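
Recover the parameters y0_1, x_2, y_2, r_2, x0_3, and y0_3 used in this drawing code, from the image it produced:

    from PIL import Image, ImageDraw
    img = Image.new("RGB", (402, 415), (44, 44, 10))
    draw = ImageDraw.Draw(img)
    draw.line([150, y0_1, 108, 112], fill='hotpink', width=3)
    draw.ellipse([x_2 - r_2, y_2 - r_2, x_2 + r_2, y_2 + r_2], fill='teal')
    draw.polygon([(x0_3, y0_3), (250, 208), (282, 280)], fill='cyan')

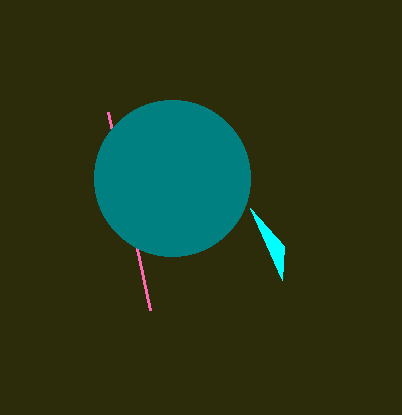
y0_1 = 310; x_2 = 172; y_2 = 178; r_2 = 78; x0_3 = 284; y0_3 = 246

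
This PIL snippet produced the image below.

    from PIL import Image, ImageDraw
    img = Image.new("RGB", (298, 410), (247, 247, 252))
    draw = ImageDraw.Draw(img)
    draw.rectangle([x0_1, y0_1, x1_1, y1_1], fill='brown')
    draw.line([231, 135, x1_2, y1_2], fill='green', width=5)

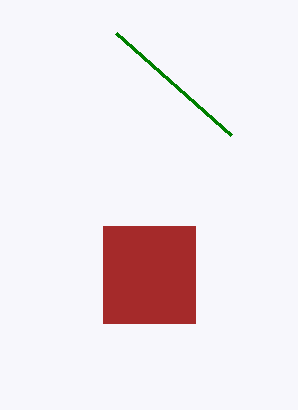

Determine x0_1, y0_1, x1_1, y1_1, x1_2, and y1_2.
x0_1 = 103; y0_1 = 226; x1_1 = 195; y1_1 = 323; x1_2 = 116; y1_2 = 33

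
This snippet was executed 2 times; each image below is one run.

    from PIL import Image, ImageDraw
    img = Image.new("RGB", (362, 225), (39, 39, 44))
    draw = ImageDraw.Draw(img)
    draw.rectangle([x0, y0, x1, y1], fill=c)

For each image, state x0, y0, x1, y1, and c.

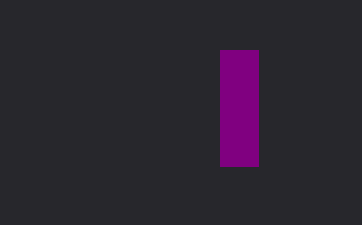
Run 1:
x0 = 220; y0 = 50; x1 = 258; y1 = 166; c = 'purple'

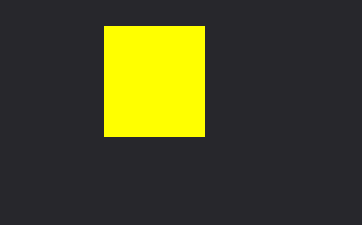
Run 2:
x0 = 104, y0 = 26, x1 = 204, y1 = 136, c = 'yellow'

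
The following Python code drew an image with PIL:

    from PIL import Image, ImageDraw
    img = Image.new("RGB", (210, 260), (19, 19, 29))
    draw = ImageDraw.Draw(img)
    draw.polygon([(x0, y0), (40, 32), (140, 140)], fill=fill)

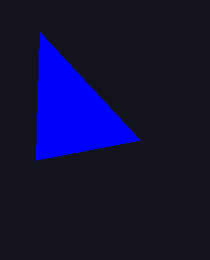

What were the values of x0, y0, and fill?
x0 = 36; y0 = 160; fill = 'blue'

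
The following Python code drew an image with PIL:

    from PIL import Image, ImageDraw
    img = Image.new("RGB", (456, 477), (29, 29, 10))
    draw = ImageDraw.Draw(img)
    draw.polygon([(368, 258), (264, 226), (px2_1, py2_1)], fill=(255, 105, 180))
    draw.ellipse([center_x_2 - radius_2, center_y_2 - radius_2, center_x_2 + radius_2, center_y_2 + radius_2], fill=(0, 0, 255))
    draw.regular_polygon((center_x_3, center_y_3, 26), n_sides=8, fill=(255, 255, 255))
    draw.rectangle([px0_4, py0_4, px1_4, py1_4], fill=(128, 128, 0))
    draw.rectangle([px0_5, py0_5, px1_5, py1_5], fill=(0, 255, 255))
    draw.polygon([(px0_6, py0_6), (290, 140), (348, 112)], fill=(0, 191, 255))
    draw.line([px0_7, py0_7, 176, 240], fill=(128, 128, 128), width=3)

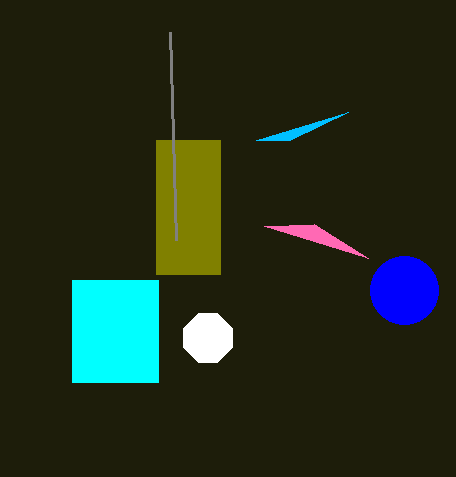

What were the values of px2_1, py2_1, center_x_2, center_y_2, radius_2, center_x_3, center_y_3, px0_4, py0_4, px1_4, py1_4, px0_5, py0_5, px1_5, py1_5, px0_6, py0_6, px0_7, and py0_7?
px2_1 = 314; py2_1 = 224; center_x_2 = 404; center_y_2 = 290; radius_2 = 34; center_x_3 = 208; center_y_3 = 338; px0_4 = 156; py0_4 = 140; px1_4 = 220; py1_4 = 274; px0_5 = 72; py0_5 = 280; px1_5 = 158; py1_5 = 382; px0_6 = 256; py0_6 = 140; px0_7 = 170; py0_7 = 32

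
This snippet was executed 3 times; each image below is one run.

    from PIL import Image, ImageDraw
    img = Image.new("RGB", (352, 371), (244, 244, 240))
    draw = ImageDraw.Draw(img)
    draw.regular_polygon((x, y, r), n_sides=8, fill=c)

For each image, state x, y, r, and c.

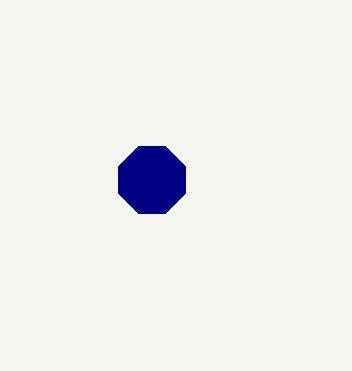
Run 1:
x = 152, y = 180, r = 36, c = 'navy'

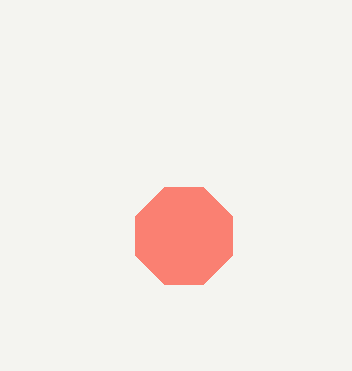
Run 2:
x = 184; y = 236; r = 52; c = 'salmon'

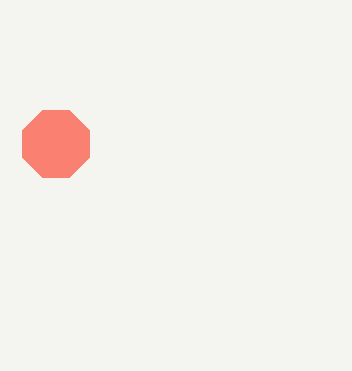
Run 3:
x = 56; y = 144; r = 36; c = 'salmon'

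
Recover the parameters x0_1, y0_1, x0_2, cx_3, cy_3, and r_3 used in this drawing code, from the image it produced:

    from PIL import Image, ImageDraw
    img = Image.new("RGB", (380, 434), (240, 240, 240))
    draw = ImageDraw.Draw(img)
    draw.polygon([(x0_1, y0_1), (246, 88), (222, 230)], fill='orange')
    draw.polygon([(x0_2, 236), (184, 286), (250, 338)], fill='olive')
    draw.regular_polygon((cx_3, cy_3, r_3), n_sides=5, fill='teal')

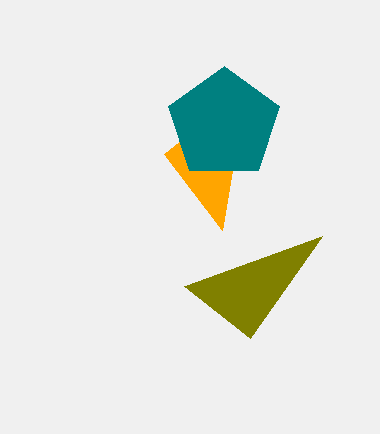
x0_1 = 164; y0_1 = 154; x0_2 = 322; cx_3 = 224; cy_3 = 124; r_3 = 58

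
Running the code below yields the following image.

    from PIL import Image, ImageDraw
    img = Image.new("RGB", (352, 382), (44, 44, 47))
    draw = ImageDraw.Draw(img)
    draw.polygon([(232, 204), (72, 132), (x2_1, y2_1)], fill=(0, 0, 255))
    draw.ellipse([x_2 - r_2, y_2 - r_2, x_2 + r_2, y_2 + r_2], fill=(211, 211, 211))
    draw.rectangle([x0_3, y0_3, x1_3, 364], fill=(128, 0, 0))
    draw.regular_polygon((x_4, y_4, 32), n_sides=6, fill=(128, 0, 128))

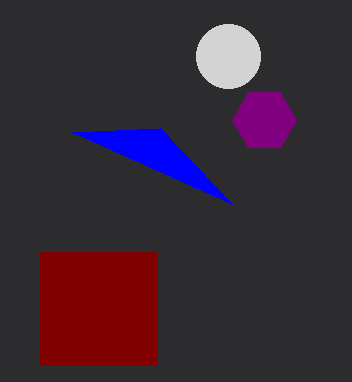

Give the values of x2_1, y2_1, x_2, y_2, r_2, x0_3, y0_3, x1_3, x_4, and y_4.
x2_1 = 160, y2_1 = 128, x_2 = 228, y_2 = 56, r_2 = 32, x0_3 = 40, y0_3 = 252, x1_3 = 156, x_4 = 264, y_4 = 120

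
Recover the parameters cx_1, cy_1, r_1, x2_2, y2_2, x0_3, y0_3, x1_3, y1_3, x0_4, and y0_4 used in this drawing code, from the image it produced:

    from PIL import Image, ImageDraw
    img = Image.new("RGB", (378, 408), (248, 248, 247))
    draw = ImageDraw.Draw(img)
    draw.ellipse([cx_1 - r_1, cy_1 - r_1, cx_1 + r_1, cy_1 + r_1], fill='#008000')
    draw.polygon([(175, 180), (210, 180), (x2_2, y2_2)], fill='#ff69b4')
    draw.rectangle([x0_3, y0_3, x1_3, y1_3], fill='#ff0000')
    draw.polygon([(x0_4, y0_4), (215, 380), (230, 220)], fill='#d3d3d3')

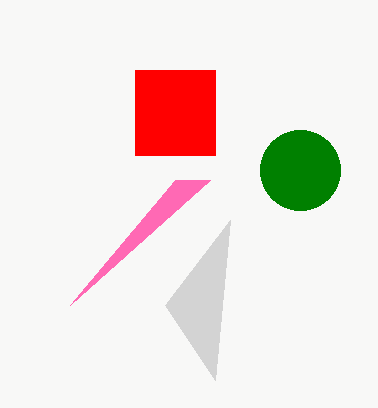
cx_1 = 300; cy_1 = 170; r_1 = 40; x2_2 = 70; y2_2 = 305; x0_3 = 135; y0_3 = 70; x1_3 = 215; y1_3 = 155; x0_4 = 165; y0_4 = 305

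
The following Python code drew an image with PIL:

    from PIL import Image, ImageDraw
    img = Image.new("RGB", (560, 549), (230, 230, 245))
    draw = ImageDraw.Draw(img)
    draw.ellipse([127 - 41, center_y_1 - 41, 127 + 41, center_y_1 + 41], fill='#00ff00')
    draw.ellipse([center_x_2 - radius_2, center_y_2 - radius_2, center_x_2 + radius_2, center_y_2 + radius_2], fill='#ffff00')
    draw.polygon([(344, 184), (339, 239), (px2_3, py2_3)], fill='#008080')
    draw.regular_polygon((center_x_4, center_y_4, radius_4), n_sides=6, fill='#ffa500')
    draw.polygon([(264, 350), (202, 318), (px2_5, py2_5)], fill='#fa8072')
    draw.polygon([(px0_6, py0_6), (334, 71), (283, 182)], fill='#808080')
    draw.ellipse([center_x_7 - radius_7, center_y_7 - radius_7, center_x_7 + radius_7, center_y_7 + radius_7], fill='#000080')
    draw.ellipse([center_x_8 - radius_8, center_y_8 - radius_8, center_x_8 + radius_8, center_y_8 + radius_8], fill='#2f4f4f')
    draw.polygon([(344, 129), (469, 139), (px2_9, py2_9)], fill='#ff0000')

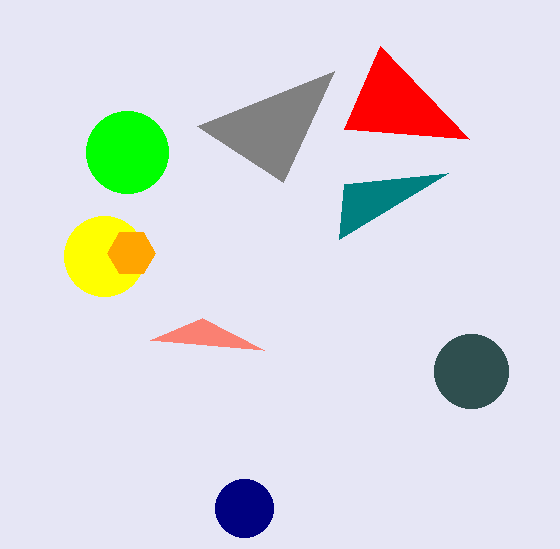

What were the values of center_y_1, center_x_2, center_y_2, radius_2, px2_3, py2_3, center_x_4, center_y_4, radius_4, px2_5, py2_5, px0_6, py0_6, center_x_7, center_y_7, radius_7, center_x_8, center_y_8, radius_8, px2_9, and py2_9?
center_y_1 = 152
center_x_2 = 104
center_y_2 = 256
radius_2 = 40
px2_3 = 448
py2_3 = 173
center_x_4 = 131
center_y_4 = 253
radius_4 = 24
px2_5 = 150
py2_5 = 340
px0_6 = 197
py0_6 = 126
center_x_7 = 244
center_y_7 = 508
radius_7 = 29
center_x_8 = 471
center_y_8 = 371
radius_8 = 37
px2_9 = 380
py2_9 = 46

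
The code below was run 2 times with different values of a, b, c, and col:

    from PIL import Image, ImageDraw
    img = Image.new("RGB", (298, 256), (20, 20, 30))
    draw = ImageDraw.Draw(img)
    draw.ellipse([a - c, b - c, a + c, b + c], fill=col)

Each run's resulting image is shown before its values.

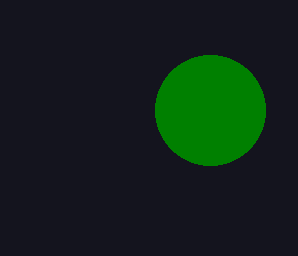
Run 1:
a = 210; b = 110; c = 55; col = 'green'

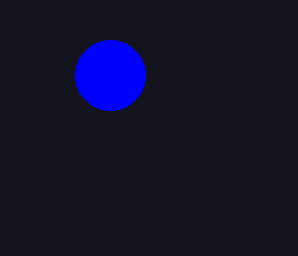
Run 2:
a = 110; b = 75; c = 35; col = 'blue'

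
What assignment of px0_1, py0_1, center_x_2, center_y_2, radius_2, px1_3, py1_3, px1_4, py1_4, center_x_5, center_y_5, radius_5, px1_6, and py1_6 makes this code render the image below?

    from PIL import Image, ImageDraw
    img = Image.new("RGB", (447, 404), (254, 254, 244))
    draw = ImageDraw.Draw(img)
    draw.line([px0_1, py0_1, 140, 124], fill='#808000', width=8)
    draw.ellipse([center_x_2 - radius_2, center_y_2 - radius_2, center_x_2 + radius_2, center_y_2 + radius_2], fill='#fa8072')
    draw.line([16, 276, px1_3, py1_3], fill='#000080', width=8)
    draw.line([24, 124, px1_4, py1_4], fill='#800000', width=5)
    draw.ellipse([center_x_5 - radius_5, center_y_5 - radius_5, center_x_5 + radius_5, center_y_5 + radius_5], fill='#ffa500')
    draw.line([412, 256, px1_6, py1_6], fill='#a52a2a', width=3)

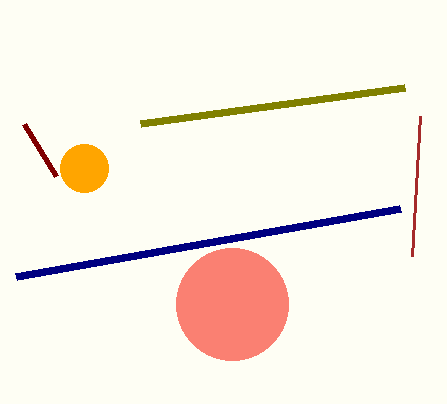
px0_1 = 404; py0_1 = 88; center_x_2 = 232; center_y_2 = 304; radius_2 = 56; px1_3 = 400; py1_3 = 208; px1_4 = 56; py1_4 = 176; center_x_5 = 84; center_y_5 = 168; radius_5 = 24; px1_6 = 420; py1_6 = 116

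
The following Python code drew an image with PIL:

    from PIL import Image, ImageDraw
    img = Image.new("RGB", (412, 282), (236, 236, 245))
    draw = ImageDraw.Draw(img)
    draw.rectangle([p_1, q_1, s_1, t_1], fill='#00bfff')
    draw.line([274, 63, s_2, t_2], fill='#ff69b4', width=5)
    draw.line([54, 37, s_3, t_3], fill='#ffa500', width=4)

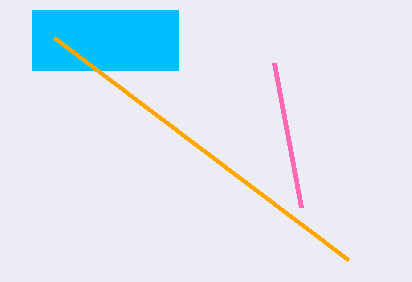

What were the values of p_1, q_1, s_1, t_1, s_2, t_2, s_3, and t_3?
p_1 = 32; q_1 = 10; s_1 = 178; t_1 = 70; s_2 = 301; t_2 = 207; s_3 = 348; t_3 = 259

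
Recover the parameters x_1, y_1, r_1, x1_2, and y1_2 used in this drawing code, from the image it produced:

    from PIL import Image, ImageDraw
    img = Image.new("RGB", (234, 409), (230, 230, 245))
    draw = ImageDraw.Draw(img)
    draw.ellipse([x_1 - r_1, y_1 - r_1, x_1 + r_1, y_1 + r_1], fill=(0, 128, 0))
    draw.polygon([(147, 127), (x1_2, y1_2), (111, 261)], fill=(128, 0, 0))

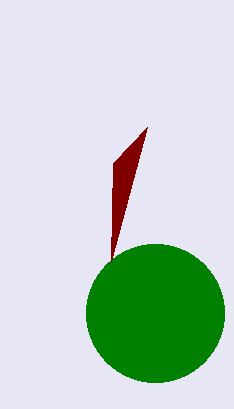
x_1 = 155; y_1 = 313; r_1 = 69; x1_2 = 113; y1_2 = 163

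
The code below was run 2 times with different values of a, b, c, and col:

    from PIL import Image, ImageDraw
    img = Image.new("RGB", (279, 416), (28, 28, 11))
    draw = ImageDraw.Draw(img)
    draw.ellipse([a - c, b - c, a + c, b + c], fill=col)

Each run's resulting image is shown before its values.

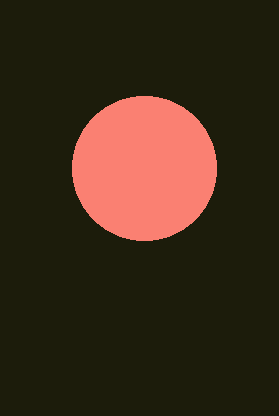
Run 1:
a = 144
b = 168
c = 72
col = 'salmon'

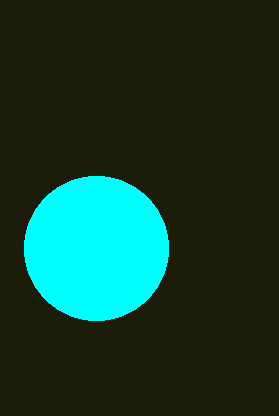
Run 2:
a = 96; b = 248; c = 72; col = 'cyan'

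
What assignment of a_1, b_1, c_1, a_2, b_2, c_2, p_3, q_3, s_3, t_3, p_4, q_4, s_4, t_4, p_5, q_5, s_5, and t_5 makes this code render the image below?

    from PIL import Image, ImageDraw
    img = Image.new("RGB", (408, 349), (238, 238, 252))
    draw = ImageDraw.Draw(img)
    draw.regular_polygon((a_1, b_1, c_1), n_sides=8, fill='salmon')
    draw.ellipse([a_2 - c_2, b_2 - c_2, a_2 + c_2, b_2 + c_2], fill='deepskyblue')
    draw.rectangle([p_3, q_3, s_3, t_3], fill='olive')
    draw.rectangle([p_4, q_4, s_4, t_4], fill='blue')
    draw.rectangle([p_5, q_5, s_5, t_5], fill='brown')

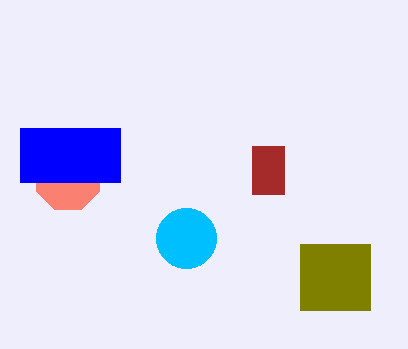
a_1 = 68; b_1 = 178; c_1 = 34; a_2 = 186; b_2 = 238; c_2 = 30; p_3 = 300; q_3 = 244; s_3 = 370; t_3 = 310; p_4 = 20; q_4 = 128; s_4 = 120; t_4 = 182; p_5 = 252; q_5 = 146; s_5 = 284; t_5 = 194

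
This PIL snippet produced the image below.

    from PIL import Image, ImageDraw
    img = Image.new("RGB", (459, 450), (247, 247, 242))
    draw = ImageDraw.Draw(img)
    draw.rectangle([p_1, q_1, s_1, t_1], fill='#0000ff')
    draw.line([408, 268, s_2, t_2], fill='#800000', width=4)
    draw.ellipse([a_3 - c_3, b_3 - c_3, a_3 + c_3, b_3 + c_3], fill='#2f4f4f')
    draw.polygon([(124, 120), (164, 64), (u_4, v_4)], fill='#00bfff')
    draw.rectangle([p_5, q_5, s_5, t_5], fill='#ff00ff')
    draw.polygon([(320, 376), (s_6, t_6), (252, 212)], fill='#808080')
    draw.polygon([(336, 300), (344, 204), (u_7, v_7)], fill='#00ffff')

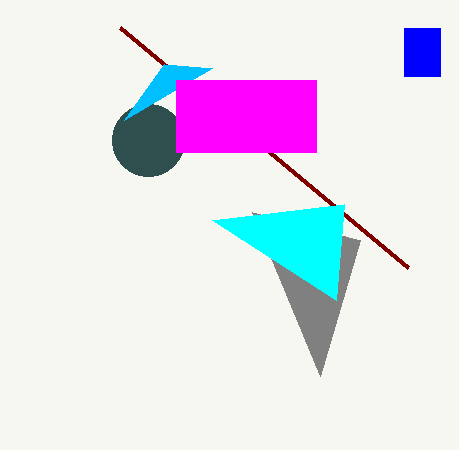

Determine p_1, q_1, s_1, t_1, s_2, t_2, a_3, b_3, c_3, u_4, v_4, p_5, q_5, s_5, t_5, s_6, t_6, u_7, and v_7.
p_1 = 404, q_1 = 28, s_1 = 440, t_1 = 76, s_2 = 120, t_2 = 28, a_3 = 148, b_3 = 140, c_3 = 36, u_4 = 212, v_4 = 68, p_5 = 176, q_5 = 80, s_5 = 316, t_5 = 152, s_6 = 360, t_6 = 240, u_7 = 212, v_7 = 220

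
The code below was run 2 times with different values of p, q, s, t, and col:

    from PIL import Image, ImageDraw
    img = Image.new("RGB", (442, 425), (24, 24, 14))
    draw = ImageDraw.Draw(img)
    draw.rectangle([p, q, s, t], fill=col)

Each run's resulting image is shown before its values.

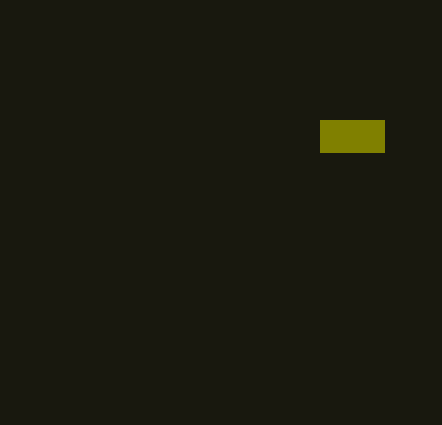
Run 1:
p = 320, q = 120, s = 384, t = 152, col = 'olive'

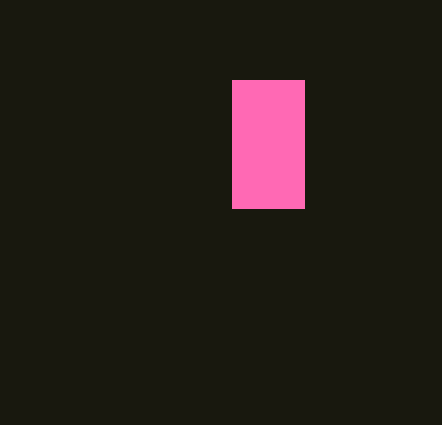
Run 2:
p = 232
q = 80
s = 304
t = 208
col = 'hotpink'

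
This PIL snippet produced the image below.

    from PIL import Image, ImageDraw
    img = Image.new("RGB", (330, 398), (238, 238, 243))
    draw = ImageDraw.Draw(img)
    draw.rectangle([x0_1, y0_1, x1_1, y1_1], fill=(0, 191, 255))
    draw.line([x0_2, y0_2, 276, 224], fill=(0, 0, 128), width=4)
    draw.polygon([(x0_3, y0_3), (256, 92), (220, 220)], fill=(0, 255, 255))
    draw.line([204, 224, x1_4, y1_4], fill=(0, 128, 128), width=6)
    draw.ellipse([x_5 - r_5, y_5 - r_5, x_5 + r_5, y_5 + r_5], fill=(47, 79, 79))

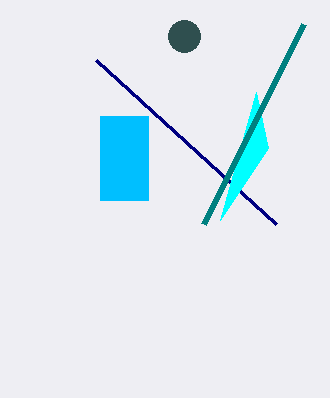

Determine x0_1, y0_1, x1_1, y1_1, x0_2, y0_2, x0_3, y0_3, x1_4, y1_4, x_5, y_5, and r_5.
x0_1 = 100
y0_1 = 116
x1_1 = 148
y1_1 = 200
x0_2 = 96
y0_2 = 60
x0_3 = 268
y0_3 = 148
x1_4 = 304
y1_4 = 24
x_5 = 184
y_5 = 36
r_5 = 16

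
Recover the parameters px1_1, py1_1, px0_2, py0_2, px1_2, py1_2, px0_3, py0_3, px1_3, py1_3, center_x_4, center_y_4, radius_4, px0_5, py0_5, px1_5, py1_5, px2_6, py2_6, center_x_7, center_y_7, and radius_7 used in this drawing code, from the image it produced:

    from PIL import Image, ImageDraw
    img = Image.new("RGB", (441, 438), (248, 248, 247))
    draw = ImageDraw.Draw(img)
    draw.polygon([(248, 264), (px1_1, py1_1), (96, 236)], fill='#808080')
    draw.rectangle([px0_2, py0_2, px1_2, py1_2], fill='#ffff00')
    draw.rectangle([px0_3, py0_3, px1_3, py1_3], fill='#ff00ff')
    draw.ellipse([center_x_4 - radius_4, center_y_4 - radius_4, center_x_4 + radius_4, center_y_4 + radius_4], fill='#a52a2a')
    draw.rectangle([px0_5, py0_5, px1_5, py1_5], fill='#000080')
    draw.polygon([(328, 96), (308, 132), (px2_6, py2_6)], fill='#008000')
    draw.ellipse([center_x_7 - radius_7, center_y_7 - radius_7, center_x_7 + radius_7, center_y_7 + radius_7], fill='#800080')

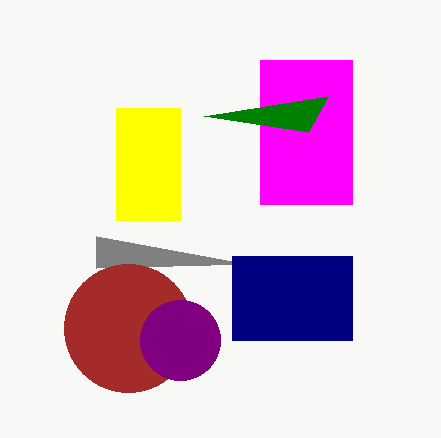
px1_1 = 96
py1_1 = 268
px0_2 = 116
py0_2 = 108
px1_2 = 180
py1_2 = 220
px0_3 = 260
py0_3 = 60
px1_3 = 352
py1_3 = 204
center_x_4 = 128
center_y_4 = 328
radius_4 = 64
px0_5 = 232
py0_5 = 256
px1_5 = 352
py1_5 = 340
px2_6 = 204
py2_6 = 116
center_x_7 = 180
center_y_7 = 340
radius_7 = 40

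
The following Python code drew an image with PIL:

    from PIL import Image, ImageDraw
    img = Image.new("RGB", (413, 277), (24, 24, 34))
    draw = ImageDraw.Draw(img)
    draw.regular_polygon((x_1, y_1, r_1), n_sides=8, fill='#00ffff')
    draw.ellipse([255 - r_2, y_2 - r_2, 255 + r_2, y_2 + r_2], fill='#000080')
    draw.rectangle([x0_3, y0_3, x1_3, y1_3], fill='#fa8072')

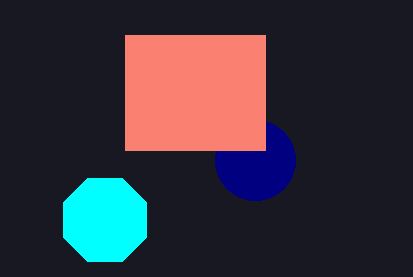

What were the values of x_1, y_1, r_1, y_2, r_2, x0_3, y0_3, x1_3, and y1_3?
x_1 = 105, y_1 = 220, r_1 = 45, y_2 = 160, r_2 = 40, x0_3 = 125, y0_3 = 35, x1_3 = 265, y1_3 = 150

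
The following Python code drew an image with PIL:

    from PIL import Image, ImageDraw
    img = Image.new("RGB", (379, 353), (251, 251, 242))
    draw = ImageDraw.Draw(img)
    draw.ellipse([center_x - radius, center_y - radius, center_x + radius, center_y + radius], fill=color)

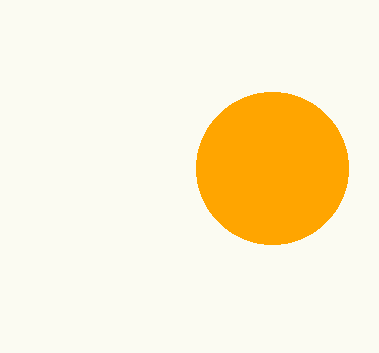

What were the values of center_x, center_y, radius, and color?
center_x = 272; center_y = 168; radius = 76; color = 'orange'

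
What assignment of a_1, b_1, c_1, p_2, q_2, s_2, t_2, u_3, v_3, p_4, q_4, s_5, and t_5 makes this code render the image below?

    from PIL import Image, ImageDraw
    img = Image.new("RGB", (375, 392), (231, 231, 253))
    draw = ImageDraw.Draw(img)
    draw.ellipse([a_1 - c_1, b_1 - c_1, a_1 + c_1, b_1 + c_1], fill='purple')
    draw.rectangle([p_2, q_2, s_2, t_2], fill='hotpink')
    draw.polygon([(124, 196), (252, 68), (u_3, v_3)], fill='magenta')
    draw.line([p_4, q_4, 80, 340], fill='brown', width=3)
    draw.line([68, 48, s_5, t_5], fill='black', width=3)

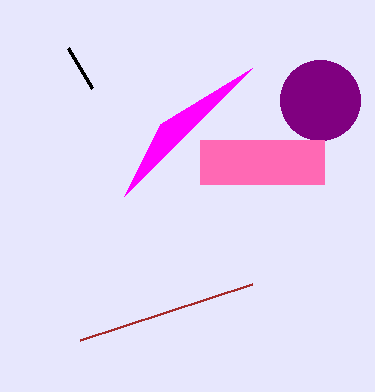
a_1 = 320, b_1 = 100, c_1 = 40, p_2 = 200, q_2 = 140, s_2 = 324, t_2 = 184, u_3 = 160, v_3 = 124, p_4 = 252, q_4 = 284, s_5 = 92, t_5 = 88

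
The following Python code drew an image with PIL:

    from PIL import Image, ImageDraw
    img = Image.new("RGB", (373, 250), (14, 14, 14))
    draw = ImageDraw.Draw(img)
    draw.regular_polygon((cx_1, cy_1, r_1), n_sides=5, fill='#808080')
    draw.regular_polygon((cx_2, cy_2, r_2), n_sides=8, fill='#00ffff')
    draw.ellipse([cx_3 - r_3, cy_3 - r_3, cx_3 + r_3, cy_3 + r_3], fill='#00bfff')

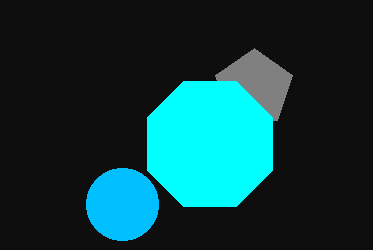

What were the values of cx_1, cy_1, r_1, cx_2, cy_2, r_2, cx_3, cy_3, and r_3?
cx_1 = 254; cy_1 = 88; r_1 = 40; cx_2 = 210; cy_2 = 144; r_2 = 68; cx_3 = 122; cy_3 = 204; r_3 = 36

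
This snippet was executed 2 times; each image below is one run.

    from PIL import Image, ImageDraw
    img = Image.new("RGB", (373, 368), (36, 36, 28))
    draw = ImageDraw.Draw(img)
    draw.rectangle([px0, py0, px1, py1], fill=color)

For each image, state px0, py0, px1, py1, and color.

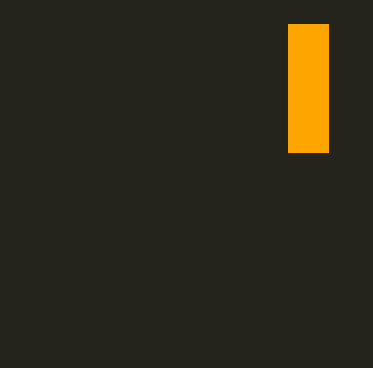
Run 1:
px0 = 288; py0 = 24; px1 = 328; py1 = 152; color = 'orange'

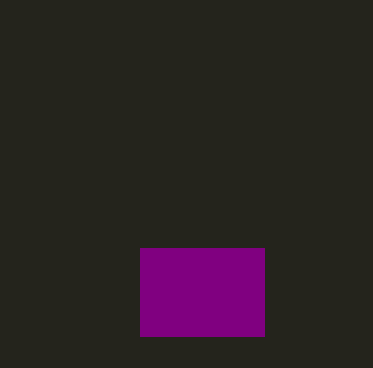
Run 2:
px0 = 140, py0 = 248, px1 = 264, py1 = 336, color = 'purple'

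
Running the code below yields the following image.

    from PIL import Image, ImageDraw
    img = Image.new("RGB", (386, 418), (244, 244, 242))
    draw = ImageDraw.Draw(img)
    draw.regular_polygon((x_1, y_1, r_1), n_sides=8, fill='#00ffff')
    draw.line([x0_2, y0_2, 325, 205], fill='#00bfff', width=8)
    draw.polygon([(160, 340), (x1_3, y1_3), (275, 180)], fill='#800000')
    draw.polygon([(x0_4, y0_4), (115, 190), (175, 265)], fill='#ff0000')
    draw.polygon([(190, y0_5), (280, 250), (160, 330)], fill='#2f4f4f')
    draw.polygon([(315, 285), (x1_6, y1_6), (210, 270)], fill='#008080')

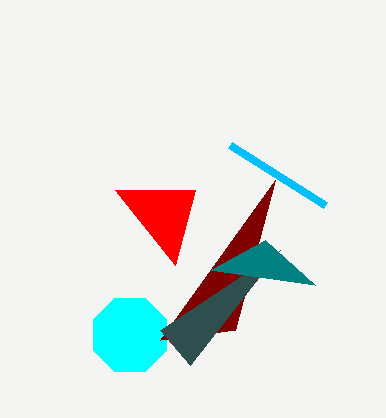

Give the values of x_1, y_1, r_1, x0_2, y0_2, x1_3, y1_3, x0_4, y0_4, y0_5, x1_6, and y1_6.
x_1 = 130, y_1 = 335, r_1 = 40, x0_2 = 230, y0_2 = 145, x1_3 = 235, y1_3 = 330, x0_4 = 195, y0_4 = 190, y0_5 = 365, x1_6 = 265, y1_6 = 240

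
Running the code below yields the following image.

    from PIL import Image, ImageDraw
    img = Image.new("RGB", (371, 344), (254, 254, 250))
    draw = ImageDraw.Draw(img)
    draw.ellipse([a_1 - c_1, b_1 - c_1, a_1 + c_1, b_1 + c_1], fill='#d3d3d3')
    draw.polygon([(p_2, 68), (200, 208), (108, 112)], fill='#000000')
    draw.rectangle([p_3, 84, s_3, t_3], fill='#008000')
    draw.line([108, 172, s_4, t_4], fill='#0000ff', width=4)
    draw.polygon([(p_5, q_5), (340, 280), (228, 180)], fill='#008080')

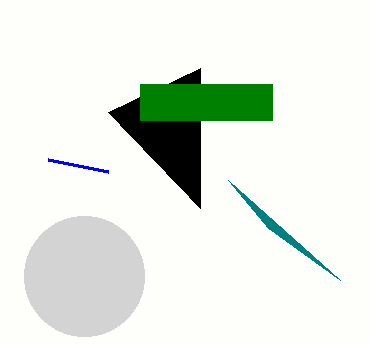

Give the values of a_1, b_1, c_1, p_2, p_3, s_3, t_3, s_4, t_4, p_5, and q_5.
a_1 = 84, b_1 = 276, c_1 = 60, p_2 = 200, p_3 = 140, s_3 = 272, t_3 = 120, s_4 = 48, t_4 = 160, p_5 = 268, q_5 = 228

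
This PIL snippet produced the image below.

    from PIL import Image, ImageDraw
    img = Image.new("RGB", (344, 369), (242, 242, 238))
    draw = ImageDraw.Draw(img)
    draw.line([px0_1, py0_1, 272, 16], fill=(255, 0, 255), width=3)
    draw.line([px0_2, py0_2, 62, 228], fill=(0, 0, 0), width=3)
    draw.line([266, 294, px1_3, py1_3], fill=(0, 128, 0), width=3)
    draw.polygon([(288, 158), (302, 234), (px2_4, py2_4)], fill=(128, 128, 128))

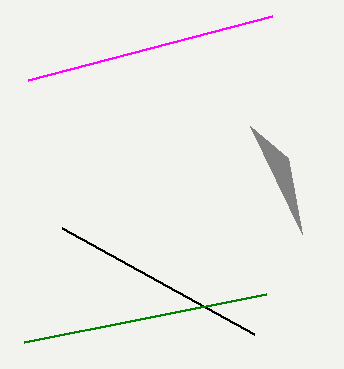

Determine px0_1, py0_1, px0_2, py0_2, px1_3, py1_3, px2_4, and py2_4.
px0_1 = 28
py0_1 = 80
px0_2 = 254
py0_2 = 334
px1_3 = 24
py1_3 = 342
px2_4 = 250
py2_4 = 126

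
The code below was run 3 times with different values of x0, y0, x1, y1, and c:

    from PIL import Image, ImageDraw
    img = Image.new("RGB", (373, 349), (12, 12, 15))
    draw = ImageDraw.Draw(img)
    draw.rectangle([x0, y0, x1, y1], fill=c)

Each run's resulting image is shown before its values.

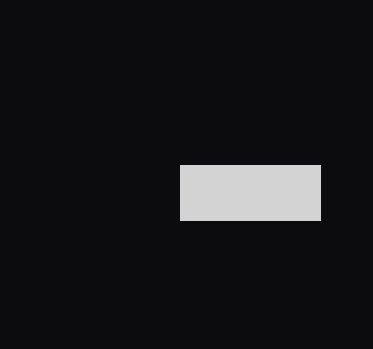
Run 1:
x0 = 180, y0 = 165, x1 = 320, y1 = 220, c = 'lightgray'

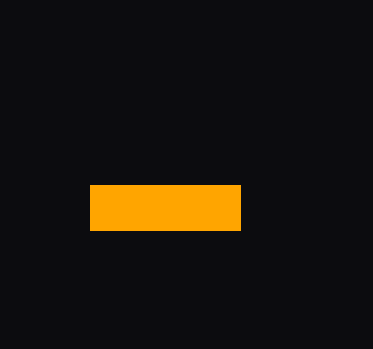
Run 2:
x0 = 90; y0 = 185; x1 = 240; y1 = 230; c = 'orange'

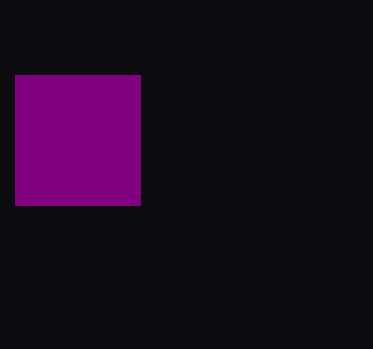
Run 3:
x0 = 15; y0 = 75; x1 = 140; y1 = 205; c = 'purple'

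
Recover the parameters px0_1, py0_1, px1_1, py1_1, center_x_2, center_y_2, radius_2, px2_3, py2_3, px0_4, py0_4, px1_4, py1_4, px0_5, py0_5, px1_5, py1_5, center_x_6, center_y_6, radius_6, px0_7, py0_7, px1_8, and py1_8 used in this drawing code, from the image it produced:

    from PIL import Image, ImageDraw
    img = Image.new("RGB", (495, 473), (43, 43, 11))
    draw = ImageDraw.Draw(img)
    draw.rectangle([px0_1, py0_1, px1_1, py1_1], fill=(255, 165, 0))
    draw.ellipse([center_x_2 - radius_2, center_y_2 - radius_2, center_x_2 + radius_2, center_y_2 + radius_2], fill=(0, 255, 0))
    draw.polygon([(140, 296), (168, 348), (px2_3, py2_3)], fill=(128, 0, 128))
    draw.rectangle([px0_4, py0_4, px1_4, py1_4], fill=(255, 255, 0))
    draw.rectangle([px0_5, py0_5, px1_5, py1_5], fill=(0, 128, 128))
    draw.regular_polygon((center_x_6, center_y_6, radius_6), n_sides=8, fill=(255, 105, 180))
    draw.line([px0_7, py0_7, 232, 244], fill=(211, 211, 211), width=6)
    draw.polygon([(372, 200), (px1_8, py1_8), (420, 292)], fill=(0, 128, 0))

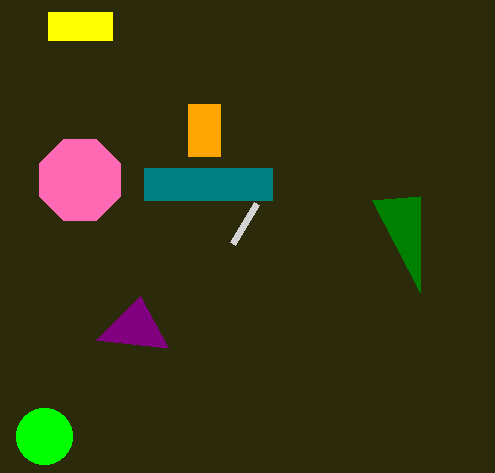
px0_1 = 188, py0_1 = 104, px1_1 = 220, py1_1 = 156, center_x_2 = 44, center_y_2 = 436, radius_2 = 28, px2_3 = 96, py2_3 = 340, px0_4 = 48, py0_4 = 12, px1_4 = 112, py1_4 = 40, px0_5 = 144, py0_5 = 168, px1_5 = 272, py1_5 = 200, center_x_6 = 80, center_y_6 = 180, radius_6 = 44, px0_7 = 256, py0_7 = 204, px1_8 = 420, py1_8 = 196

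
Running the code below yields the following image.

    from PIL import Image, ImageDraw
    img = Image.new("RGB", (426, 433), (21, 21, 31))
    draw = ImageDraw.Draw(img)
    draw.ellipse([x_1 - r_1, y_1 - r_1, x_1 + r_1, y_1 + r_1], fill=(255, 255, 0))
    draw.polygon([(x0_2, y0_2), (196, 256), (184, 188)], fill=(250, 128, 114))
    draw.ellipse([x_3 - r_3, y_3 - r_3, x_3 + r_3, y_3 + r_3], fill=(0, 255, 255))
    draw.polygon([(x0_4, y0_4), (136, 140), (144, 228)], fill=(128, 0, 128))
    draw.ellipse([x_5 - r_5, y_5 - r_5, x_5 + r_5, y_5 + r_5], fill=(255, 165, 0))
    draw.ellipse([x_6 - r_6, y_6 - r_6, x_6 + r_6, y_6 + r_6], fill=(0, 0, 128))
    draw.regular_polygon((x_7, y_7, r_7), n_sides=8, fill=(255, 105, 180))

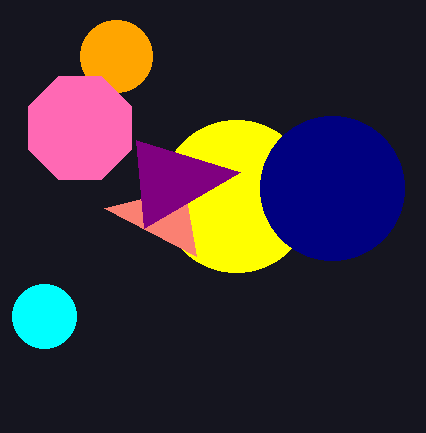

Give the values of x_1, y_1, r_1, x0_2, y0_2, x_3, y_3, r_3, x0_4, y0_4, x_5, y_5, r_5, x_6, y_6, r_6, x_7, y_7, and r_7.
x_1 = 236
y_1 = 196
r_1 = 76
x0_2 = 104
y0_2 = 208
x_3 = 44
y_3 = 316
r_3 = 32
x0_4 = 240
y0_4 = 172
x_5 = 116
y_5 = 56
r_5 = 36
x_6 = 332
y_6 = 188
r_6 = 72
x_7 = 80
y_7 = 128
r_7 = 56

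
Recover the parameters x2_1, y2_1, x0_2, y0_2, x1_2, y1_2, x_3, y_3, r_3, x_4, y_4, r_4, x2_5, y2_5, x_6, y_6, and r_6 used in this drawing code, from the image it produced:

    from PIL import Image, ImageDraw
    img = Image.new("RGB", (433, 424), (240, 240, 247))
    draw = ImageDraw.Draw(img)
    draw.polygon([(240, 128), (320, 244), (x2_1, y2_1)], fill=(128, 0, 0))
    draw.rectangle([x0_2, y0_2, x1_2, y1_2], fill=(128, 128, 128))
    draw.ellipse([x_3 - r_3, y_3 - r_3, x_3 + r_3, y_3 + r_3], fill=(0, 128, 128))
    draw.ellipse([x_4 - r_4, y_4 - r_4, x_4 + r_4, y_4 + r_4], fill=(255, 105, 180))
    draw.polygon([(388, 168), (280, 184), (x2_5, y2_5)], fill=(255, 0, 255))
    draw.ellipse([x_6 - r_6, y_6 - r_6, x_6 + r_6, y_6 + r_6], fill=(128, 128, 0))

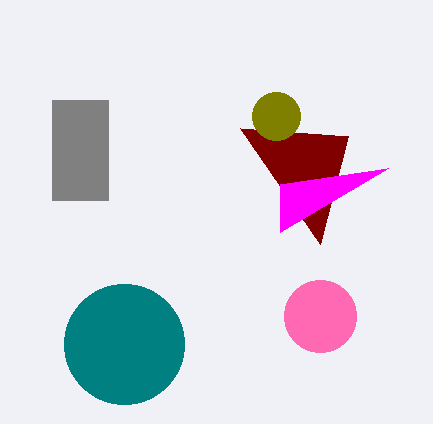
x2_1 = 348; y2_1 = 136; x0_2 = 52; y0_2 = 100; x1_2 = 108; y1_2 = 200; x_3 = 124; y_3 = 344; r_3 = 60; x_4 = 320; y_4 = 316; r_4 = 36; x2_5 = 280; y2_5 = 232; x_6 = 276; y_6 = 116; r_6 = 24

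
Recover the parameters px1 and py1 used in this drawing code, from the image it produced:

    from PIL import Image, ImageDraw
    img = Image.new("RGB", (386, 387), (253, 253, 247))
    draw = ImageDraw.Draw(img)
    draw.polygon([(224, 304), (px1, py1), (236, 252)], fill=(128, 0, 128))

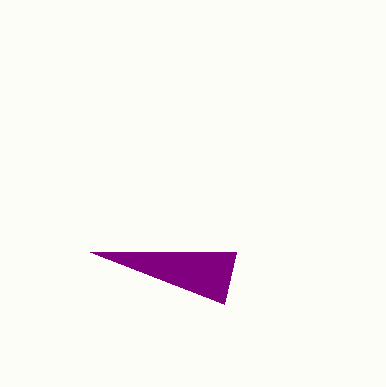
px1 = 90
py1 = 252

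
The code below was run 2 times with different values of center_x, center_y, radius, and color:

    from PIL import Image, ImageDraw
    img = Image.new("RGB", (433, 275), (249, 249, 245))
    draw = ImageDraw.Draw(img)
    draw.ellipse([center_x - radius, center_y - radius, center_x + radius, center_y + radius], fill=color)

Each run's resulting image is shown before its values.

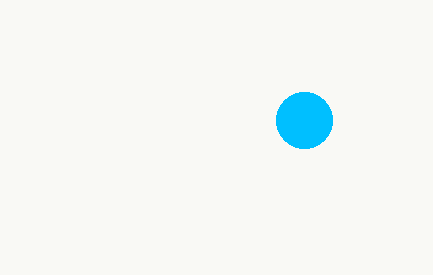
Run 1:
center_x = 304; center_y = 120; radius = 28; color = 'deepskyblue'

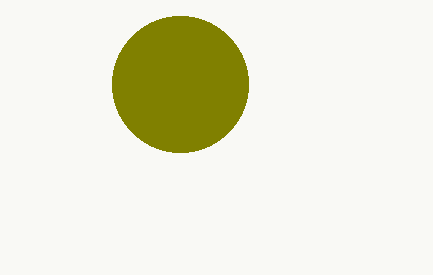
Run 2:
center_x = 180, center_y = 84, radius = 68, color = 'olive'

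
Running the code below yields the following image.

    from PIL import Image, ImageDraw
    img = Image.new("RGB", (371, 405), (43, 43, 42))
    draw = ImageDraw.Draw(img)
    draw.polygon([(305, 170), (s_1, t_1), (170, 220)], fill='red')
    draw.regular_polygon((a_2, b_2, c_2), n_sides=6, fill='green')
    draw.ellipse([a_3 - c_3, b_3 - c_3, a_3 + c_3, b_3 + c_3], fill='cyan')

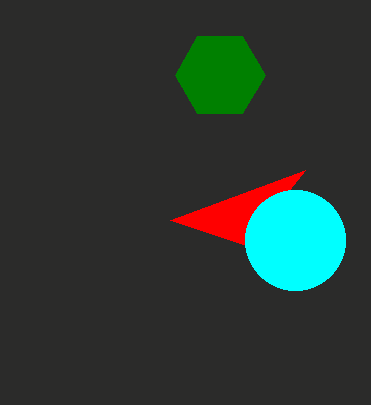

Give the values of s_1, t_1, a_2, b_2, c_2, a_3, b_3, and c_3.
s_1 = 245, t_1 = 245, a_2 = 220, b_2 = 75, c_2 = 45, a_3 = 295, b_3 = 240, c_3 = 50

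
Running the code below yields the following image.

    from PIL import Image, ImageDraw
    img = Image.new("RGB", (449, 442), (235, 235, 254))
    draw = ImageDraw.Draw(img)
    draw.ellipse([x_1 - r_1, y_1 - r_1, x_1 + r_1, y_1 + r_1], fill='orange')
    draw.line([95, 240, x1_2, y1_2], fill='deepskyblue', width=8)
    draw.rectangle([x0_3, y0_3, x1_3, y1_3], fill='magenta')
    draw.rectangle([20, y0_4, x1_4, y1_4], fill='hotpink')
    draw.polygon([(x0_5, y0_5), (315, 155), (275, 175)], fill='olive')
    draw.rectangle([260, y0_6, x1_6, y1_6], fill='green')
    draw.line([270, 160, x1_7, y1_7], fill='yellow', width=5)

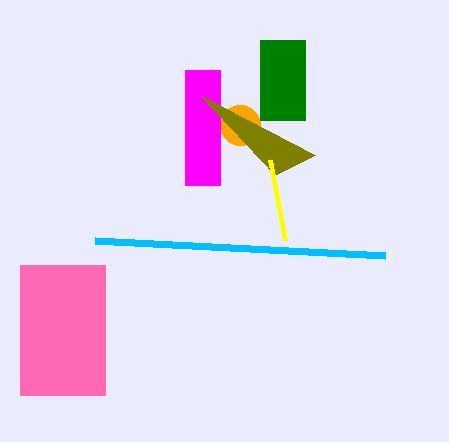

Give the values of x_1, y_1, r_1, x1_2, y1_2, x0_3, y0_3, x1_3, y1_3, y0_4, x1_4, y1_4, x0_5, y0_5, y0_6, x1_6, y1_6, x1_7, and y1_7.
x_1 = 240, y_1 = 125, r_1 = 20, x1_2 = 385, y1_2 = 255, x0_3 = 185, y0_3 = 70, x1_3 = 220, y1_3 = 185, y0_4 = 265, x1_4 = 105, y1_4 = 395, x0_5 = 200, y0_5 = 95, y0_6 = 40, x1_6 = 305, y1_6 = 120, x1_7 = 285, y1_7 = 240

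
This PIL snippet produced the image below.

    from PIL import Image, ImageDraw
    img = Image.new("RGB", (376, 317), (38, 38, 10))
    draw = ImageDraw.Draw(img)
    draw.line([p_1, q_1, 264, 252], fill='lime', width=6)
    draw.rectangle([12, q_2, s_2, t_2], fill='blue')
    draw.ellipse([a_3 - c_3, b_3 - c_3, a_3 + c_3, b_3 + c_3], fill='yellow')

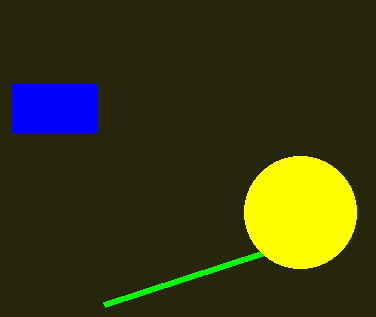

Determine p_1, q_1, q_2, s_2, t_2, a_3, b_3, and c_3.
p_1 = 104; q_1 = 304; q_2 = 84; s_2 = 96; t_2 = 132; a_3 = 300; b_3 = 212; c_3 = 56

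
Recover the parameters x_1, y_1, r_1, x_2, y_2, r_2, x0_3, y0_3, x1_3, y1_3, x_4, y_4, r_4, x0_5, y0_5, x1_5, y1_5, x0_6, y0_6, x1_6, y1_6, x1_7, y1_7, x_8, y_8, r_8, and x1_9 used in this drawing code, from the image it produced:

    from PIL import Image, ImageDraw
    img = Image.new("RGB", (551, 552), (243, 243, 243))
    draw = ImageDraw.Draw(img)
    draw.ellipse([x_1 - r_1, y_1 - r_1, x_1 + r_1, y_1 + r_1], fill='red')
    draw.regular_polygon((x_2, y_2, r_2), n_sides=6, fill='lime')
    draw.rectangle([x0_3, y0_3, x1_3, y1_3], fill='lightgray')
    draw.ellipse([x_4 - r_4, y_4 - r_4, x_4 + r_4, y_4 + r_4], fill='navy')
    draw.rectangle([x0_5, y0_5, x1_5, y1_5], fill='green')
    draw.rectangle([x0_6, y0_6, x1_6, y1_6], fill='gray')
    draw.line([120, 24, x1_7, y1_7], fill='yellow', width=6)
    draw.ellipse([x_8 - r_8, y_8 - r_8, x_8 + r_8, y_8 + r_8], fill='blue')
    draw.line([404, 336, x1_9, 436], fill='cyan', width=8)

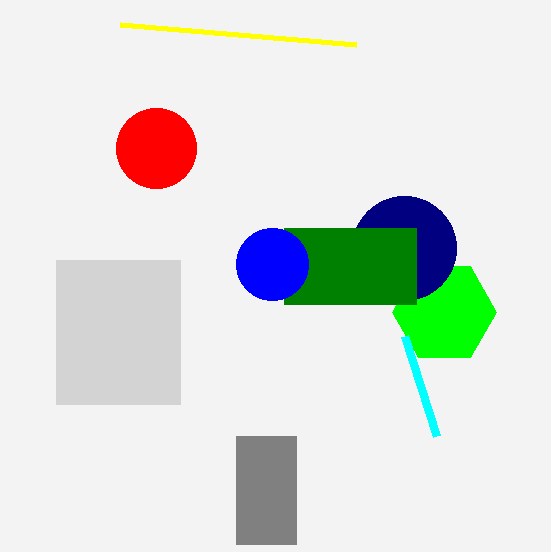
x_1 = 156, y_1 = 148, r_1 = 40, x_2 = 444, y_2 = 312, r_2 = 52, x0_3 = 56, y0_3 = 260, x1_3 = 180, y1_3 = 404, x_4 = 404, y_4 = 248, r_4 = 52, x0_5 = 284, y0_5 = 228, x1_5 = 416, y1_5 = 304, x0_6 = 236, y0_6 = 436, x1_6 = 296, y1_6 = 544, x1_7 = 356, y1_7 = 44, x_8 = 272, y_8 = 264, r_8 = 36, x1_9 = 436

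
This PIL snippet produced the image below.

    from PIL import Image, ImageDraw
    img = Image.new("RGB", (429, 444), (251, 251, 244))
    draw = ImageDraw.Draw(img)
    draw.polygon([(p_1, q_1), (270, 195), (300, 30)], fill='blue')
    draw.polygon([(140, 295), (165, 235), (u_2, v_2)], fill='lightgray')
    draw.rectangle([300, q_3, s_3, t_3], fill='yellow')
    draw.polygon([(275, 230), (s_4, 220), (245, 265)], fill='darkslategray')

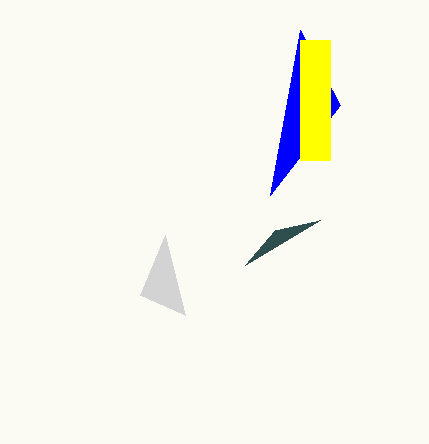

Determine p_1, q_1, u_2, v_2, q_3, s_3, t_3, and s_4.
p_1 = 340
q_1 = 105
u_2 = 185
v_2 = 315
q_3 = 40
s_3 = 330
t_3 = 160
s_4 = 320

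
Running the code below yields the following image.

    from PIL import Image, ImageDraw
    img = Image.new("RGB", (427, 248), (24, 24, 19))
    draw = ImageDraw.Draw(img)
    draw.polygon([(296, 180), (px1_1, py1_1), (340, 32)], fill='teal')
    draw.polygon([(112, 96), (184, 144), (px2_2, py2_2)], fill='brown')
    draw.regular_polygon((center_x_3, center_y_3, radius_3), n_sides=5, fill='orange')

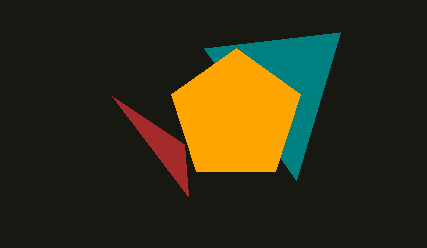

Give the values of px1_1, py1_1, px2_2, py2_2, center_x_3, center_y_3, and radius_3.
px1_1 = 204, py1_1 = 48, px2_2 = 188, py2_2 = 196, center_x_3 = 236, center_y_3 = 116, radius_3 = 68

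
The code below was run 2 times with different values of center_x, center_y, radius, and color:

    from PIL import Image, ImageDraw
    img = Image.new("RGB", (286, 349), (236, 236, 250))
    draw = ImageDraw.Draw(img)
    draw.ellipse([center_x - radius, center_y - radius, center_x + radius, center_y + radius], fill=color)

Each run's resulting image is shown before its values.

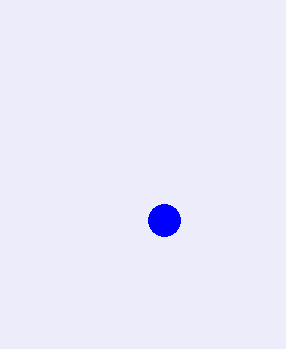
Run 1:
center_x = 164
center_y = 220
radius = 16
color = 'blue'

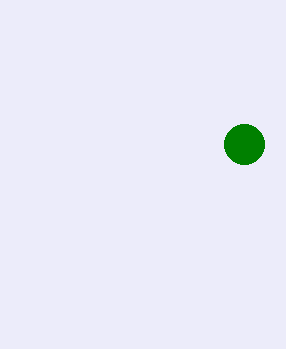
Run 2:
center_x = 244; center_y = 144; radius = 20; color = 'green'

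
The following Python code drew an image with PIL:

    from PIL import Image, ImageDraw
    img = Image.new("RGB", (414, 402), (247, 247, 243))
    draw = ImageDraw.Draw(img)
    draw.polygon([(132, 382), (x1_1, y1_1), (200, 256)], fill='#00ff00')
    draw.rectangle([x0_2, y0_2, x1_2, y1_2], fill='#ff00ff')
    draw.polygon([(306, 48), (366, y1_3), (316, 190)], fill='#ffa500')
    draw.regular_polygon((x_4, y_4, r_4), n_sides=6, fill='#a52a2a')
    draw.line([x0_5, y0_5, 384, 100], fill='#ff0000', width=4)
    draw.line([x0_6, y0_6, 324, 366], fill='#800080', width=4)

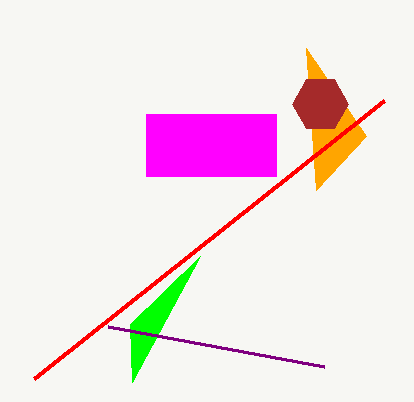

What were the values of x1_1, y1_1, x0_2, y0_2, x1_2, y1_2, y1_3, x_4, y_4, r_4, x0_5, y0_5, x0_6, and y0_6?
x1_1 = 130; y1_1 = 324; x0_2 = 146; y0_2 = 114; x1_2 = 276; y1_2 = 176; y1_3 = 136; x_4 = 320; y_4 = 104; r_4 = 28; x0_5 = 34; y0_5 = 378; x0_6 = 108; y0_6 = 326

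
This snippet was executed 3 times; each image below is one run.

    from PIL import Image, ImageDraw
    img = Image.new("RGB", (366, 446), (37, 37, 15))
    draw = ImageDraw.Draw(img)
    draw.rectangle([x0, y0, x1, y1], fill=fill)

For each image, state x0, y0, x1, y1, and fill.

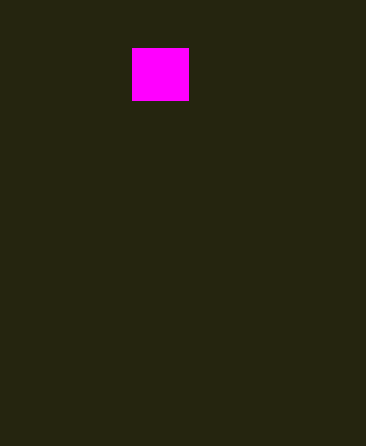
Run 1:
x0 = 132; y0 = 48; x1 = 188; y1 = 100; fill = 'magenta'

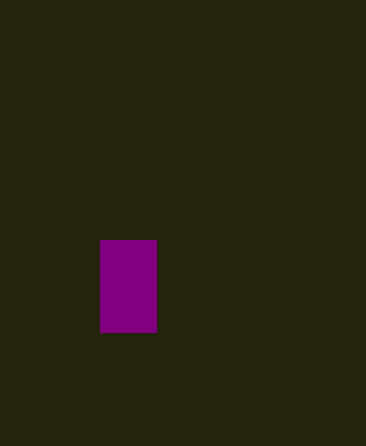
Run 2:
x0 = 100
y0 = 240
x1 = 156
y1 = 332
fill = 'purple'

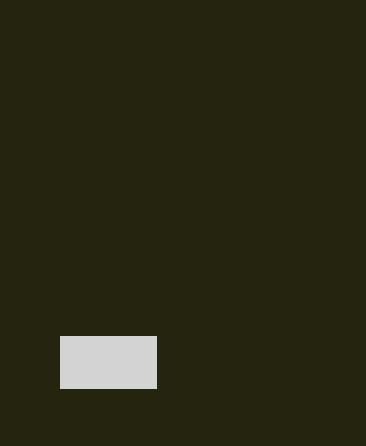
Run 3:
x0 = 60; y0 = 336; x1 = 156; y1 = 388; fill = 'lightgray'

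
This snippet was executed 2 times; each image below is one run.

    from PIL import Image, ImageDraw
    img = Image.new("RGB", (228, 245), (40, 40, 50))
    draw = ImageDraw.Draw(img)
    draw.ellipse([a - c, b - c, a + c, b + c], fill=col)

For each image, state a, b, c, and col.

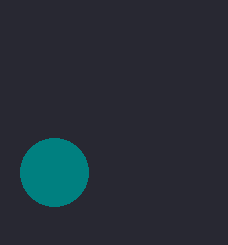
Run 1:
a = 54; b = 172; c = 34; col = 'teal'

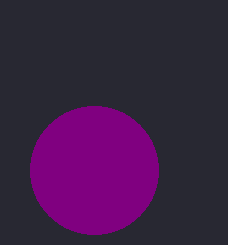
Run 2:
a = 94
b = 170
c = 64
col = 'purple'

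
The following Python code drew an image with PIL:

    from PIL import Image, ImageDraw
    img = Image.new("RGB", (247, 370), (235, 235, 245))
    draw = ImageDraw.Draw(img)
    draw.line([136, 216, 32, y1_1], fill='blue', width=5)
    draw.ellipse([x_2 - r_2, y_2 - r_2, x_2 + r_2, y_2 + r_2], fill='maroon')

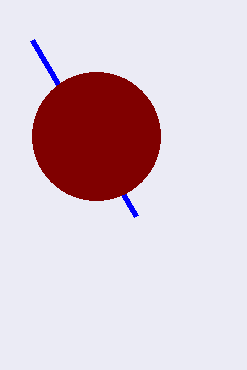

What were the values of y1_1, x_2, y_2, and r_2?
y1_1 = 40
x_2 = 96
y_2 = 136
r_2 = 64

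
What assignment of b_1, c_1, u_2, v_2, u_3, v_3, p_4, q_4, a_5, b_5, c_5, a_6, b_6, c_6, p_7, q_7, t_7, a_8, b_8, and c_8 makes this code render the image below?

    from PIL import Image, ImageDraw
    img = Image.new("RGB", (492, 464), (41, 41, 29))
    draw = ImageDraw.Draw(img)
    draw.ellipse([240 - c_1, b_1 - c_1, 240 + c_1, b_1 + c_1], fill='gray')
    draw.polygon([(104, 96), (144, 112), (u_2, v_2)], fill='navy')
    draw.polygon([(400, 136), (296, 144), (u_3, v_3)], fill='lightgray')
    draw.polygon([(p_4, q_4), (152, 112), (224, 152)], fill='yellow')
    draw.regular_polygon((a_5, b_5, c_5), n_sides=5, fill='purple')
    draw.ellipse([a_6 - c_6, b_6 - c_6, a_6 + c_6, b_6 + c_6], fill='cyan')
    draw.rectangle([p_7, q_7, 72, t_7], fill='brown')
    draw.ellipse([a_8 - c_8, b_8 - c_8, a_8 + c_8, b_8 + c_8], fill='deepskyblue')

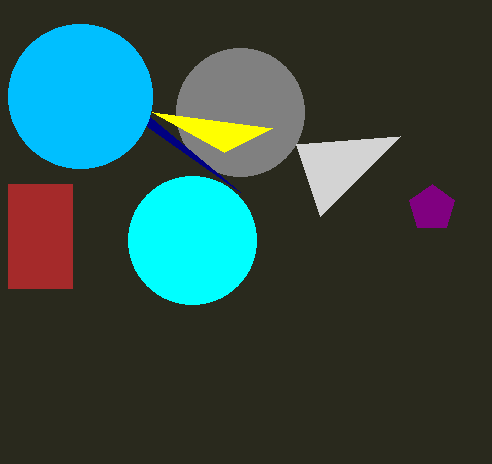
b_1 = 112
c_1 = 64
u_2 = 240
v_2 = 192
u_3 = 320
v_3 = 216
p_4 = 272
q_4 = 128
a_5 = 432
b_5 = 208
c_5 = 24
a_6 = 192
b_6 = 240
c_6 = 64
p_7 = 8
q_7 = 184
t_7 = 288
a_8 = 80
b_8 = 96
c_8 = 72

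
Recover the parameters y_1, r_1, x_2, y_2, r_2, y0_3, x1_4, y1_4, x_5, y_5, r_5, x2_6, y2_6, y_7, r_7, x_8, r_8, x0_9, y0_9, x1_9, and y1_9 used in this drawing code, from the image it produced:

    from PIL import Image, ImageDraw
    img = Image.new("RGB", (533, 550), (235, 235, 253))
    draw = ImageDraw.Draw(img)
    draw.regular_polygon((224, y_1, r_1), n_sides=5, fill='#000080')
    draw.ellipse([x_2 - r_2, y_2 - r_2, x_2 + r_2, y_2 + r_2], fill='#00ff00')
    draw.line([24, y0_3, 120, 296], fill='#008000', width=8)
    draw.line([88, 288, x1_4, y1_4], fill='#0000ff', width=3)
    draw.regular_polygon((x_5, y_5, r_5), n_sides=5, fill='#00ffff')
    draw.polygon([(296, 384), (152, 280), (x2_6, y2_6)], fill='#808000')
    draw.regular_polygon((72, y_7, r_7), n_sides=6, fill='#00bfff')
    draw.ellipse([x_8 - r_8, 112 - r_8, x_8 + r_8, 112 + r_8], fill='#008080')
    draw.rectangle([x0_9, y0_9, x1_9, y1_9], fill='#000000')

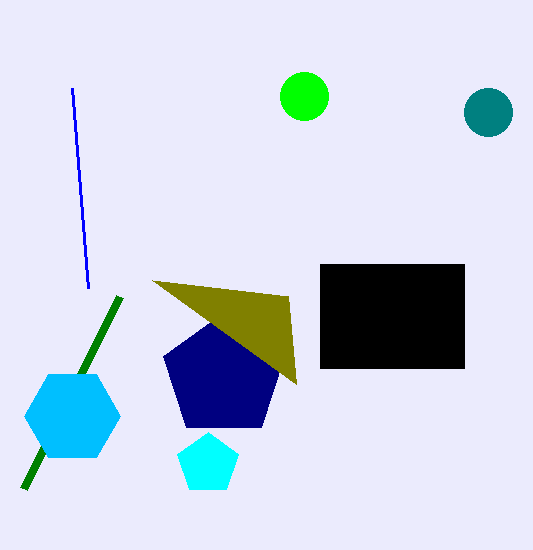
y_1 = 376, r_1 = 64, x_2 = 304, y_2 = 96, r_2 = 24, y0_3 = 488, x1_4 = 72, y1_4 = 88, x_5 = 208, y_5 = 464, r_5 = 32, x2_6 = 288, y2_6 = 296, y_7 = 416, r_7 = 48, x_8 = 488, r_8 = 24, x0_9 = 320, y0_9 = 264, x1_9 = 464, y1_9 = 368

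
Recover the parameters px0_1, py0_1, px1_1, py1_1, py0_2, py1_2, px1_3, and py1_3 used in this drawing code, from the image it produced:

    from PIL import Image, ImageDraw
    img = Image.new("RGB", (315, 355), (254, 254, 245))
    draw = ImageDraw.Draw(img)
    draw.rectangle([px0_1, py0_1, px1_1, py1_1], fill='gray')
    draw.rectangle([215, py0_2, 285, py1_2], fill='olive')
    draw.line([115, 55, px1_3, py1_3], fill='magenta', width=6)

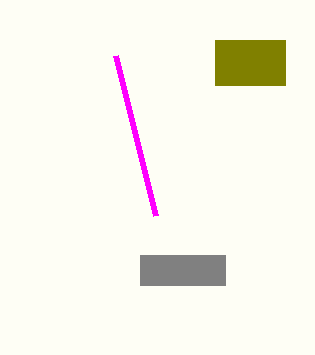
px0_1 = 140, py0_1 = 255, px1_1 = 225, py1_1 = 285, py0_2 = 40, py1_2 = 85, px1_3 = 155, py1_3 = 215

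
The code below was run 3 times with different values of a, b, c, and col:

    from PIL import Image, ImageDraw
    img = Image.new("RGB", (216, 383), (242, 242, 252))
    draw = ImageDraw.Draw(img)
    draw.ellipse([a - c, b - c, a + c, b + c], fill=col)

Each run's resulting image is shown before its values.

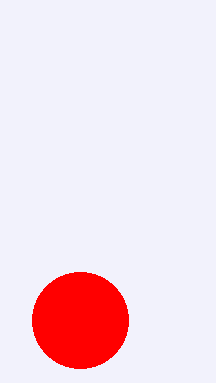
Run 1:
a = 80; b = 320; c = 48; col = 'red'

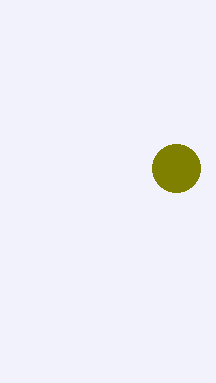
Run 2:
a = 176, b = 168, c = 24, col = 'olive'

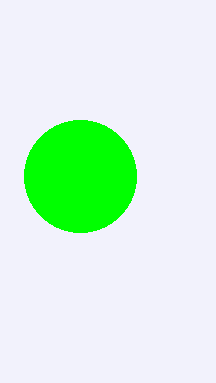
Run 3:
a = 80; b = 176; c = 56; col = 'lime'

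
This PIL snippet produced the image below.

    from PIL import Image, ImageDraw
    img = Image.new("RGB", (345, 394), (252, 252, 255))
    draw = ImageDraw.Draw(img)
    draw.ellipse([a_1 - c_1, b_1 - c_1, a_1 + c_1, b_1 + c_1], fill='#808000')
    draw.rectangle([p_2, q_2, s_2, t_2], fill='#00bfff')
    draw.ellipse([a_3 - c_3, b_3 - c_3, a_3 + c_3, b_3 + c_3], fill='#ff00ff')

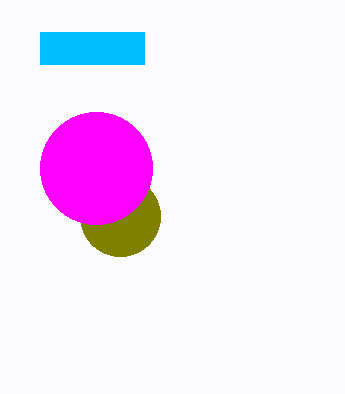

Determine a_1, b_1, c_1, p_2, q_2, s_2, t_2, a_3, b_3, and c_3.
a_1 = 120; b_1 = 216; c_1 = 40; p_2 = 40; q_2 = 32; s_2 = 144; t_2 = 64; a_3 = 96; b_3 = 168; c_3 = 56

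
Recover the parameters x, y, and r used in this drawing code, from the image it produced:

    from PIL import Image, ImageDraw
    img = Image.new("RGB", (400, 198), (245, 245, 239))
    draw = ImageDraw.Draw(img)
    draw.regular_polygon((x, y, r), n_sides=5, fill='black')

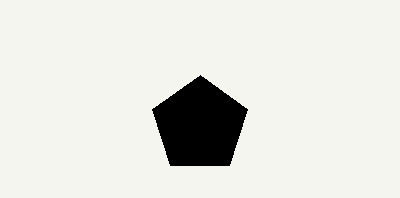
x = 200; y = 125; r = 50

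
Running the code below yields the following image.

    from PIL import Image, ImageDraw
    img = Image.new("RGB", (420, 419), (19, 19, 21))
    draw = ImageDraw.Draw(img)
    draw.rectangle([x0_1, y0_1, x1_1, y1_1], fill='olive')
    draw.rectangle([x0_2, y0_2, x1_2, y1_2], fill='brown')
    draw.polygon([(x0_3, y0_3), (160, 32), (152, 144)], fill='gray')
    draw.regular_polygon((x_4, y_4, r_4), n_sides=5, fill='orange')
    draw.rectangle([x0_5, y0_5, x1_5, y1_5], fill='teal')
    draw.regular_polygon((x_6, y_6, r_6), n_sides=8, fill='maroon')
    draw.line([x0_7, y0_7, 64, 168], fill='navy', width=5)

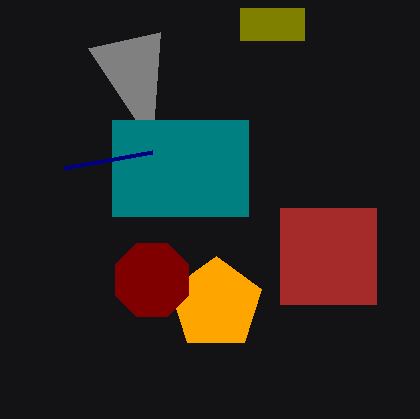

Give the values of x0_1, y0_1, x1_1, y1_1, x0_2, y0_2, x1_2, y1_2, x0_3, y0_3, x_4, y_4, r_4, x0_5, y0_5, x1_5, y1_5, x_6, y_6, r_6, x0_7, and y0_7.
x0_1 = 240
y0_1 = 8
x1_1 = 304
y1_1 = 40
x0_2 = 280
y0_2 = 208
x1_2 = 376
y1_2 = 304
x0_3 = 88
y0_3 = 48
x_4 = 216
y_4 = 304
r_4 = 48
x0_5 = 112
y0_5 = 120
x1_5 = 248
y1_5 = 216
x_6 = 152
y_6 = 280
r_6 = 40
x0_7 = 152
y0_7 = 152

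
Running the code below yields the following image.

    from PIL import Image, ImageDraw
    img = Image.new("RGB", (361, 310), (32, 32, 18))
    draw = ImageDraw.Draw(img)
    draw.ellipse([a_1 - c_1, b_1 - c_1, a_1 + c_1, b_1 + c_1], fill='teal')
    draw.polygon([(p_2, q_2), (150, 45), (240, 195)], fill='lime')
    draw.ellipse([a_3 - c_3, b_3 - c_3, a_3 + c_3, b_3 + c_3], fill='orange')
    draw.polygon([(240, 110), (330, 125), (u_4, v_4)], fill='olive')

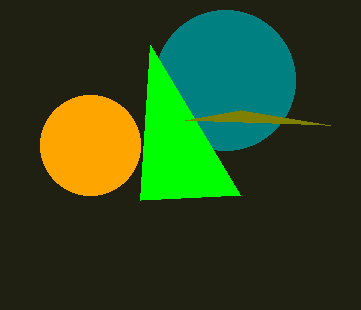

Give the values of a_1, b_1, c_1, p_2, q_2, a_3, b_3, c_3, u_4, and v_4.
a_1 = 225; b_1 = 80; c_1 = 70; p_2 = 140; q_2 = 200; a_3 = 90; b_3 = 145; c_3 = 50; u_4 = 185; v_4 = 120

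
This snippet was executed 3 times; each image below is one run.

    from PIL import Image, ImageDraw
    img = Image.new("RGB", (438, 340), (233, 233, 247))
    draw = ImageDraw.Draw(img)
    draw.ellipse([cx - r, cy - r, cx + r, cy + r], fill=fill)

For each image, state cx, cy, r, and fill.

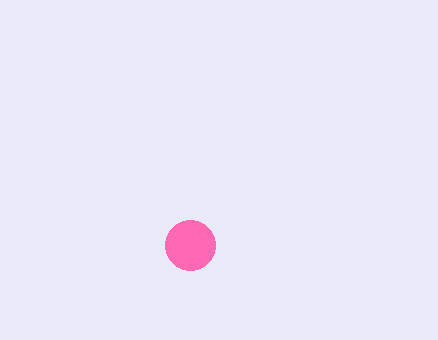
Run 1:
cx = 190, cy = 245, r = 25, fill = 'hotpink'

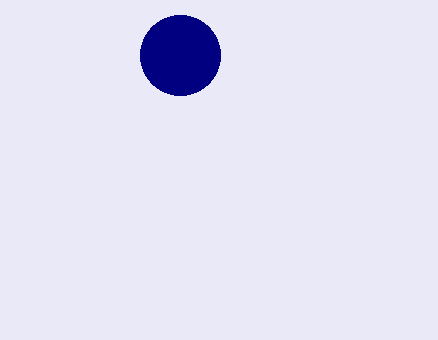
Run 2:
cx = 180, cy = 55, r = 40, fill = 'navy'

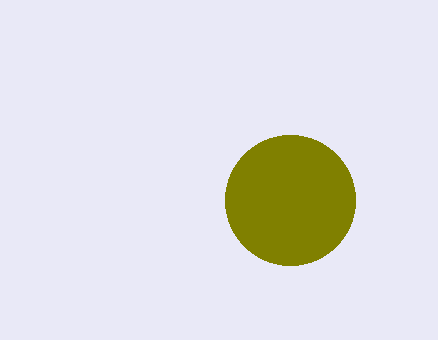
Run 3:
cx = 290; cy = 200; r = 65; fill = 'olive'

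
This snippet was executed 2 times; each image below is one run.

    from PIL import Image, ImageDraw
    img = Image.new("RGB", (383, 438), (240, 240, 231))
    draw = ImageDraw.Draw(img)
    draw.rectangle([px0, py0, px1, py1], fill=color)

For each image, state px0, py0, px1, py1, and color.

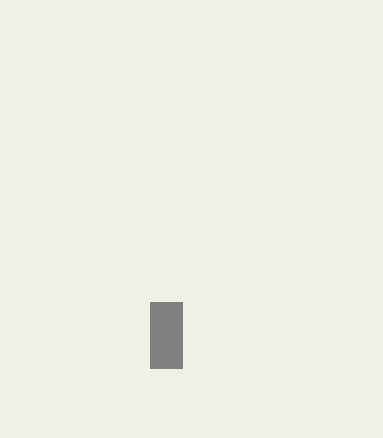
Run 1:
px0 = 150; py0 = 302; px1 = 182; py1 = 368; color = 'gray'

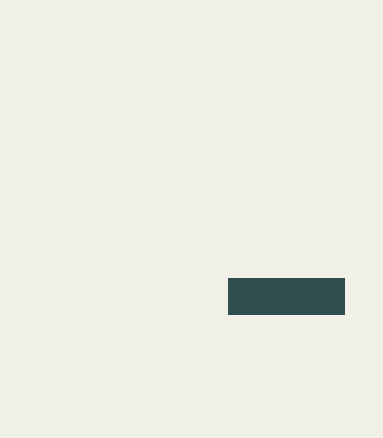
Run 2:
px0 = 228
py0 = 278
px1 = 344
py1 = 314
color = 'darkslategray'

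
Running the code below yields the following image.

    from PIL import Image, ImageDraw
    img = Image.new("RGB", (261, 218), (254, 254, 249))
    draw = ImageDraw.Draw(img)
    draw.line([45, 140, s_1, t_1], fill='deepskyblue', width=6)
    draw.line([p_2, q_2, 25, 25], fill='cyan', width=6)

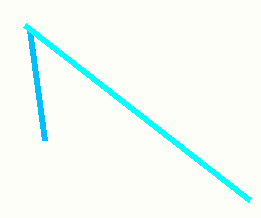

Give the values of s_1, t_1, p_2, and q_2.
s_1 = 30
t_1 = 30
p_2 = 250
q_2 = 200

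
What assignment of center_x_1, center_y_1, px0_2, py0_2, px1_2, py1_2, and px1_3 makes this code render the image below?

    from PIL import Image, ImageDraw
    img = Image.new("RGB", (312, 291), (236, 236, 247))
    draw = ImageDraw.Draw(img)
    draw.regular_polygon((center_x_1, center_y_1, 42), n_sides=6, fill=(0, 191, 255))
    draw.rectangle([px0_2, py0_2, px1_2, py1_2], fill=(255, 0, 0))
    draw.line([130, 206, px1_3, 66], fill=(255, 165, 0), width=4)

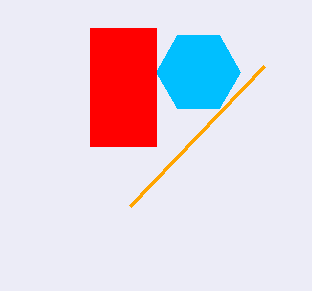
center_x_1 = 198
center_y_1 = 72
px0_2 = 90
py0_2 = 28
px1_2 = 156
py1_2 = 146
px1_3 = 264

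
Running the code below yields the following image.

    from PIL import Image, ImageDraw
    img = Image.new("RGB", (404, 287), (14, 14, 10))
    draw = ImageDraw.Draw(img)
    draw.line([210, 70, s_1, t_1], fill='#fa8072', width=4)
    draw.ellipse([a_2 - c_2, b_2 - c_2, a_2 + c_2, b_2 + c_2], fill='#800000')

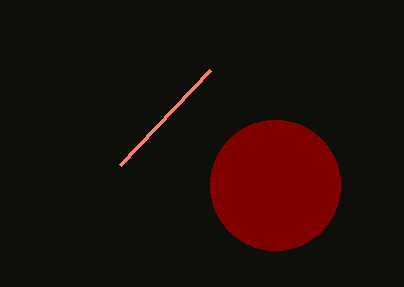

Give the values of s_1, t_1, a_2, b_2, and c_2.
s_1 = 120
t_1 = 165
a_2 = 275
b_2 = 185
c_2 = 65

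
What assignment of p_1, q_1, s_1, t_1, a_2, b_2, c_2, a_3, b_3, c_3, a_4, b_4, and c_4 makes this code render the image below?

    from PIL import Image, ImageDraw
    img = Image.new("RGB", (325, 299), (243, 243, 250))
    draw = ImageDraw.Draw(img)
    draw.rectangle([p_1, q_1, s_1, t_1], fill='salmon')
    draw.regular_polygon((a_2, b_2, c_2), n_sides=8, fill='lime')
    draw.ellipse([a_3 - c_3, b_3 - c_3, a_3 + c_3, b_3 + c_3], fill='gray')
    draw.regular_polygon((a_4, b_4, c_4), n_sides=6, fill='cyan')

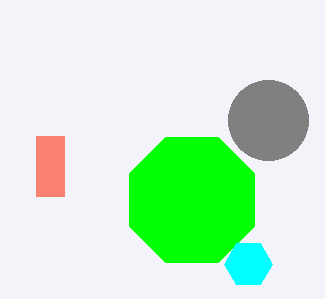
p_1 = 36, q_1 = 136, s_1 = 64, t_1 = 196, a_2 = 192, b_2 = 200, c_2 = 68, a_3 = 268, b_3 = 120, c_3 = 40, a_4 = 248, b_4 = 264, c_4 = 24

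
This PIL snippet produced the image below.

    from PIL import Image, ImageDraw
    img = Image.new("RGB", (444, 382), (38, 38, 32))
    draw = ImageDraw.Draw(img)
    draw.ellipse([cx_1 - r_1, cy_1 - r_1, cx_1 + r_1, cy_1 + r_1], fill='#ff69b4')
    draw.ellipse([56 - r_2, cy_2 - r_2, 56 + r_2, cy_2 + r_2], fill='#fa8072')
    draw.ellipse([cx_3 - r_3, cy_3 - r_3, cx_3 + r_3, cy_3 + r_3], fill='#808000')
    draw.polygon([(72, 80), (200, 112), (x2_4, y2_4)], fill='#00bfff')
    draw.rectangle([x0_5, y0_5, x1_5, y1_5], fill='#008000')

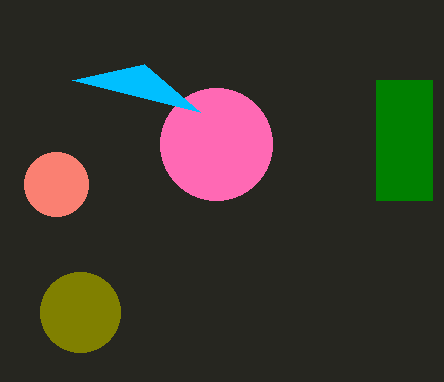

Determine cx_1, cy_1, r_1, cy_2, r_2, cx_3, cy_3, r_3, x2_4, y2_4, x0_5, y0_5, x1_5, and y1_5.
cx_1 = 216; cy_1 = 144; r_1 = 56; cy_2 = 184; r_2 = 32; cx_3 = 80; cy_3 = 312; r_3 = 40; x2_4 = 144; y2_4 = 64; x0_5 = 376; y0_5 = 80; x1_5 = 432; y1_5 = 200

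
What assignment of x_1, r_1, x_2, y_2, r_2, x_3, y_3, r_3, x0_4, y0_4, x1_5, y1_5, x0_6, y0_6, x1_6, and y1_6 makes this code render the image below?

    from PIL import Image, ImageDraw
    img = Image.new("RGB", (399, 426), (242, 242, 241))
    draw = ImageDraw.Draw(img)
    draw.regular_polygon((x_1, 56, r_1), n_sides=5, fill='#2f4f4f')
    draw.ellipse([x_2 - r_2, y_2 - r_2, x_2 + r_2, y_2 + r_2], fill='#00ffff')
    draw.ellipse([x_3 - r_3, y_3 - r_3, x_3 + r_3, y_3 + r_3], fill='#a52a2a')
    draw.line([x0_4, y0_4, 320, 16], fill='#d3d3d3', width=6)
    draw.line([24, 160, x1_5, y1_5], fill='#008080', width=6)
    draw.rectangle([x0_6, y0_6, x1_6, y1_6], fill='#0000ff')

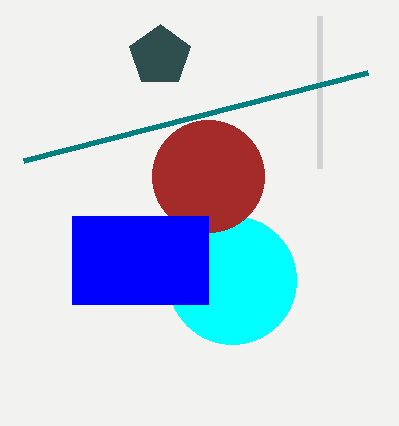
x_1 = 160; r_1 = 32; x_2 = 232; y_2 = 280; r_2 = 64; x_3 = 208; y_3 = 176; r_3 = 56; x0_4 = 320; y0_4 = 168; x1_5 = 368; y1_5 = 72; x0_6 = 72; y0_6 = 216; x1_6 = 208; y1_6 = 304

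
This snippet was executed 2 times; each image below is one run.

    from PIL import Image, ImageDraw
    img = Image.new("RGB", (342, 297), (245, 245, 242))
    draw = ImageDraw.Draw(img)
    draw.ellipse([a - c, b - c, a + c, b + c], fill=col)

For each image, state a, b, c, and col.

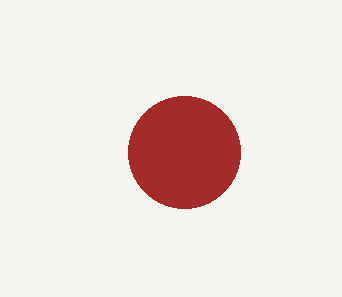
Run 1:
a = 184, b = 152, c = 56, col = 'brown'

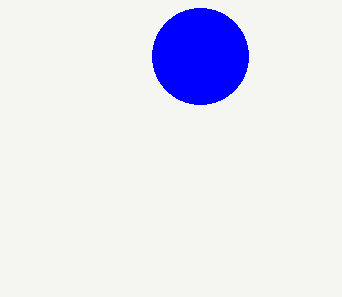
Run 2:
a = 200, b = 56, c = 48, col = 'blue'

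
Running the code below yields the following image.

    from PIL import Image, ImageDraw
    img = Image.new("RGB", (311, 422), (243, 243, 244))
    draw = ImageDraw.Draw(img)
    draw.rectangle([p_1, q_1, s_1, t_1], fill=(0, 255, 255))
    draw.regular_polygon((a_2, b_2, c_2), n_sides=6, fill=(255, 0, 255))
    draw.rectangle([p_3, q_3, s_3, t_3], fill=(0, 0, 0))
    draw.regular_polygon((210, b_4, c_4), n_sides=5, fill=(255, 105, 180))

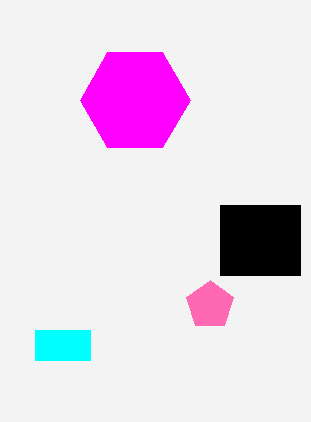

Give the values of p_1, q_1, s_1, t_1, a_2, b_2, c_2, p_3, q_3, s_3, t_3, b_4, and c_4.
p_1 = 35
q_1 = 330
s_1 = 90
t_1 = 360
a_2 = 135
b_2 = 100
c_2 = 55
p_3 = 220
q_3 = 205
s_3 = 300
t_3 = 275
b_4 = 305
c_4 = 25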